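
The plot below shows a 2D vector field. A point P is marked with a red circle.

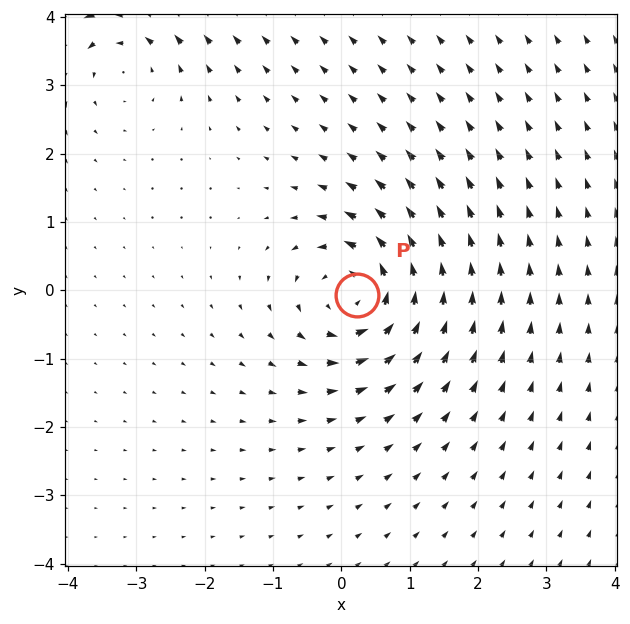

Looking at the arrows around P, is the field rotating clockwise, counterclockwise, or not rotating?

Near P at (0.2, -0.1) the arrows circulate counterclockwise. The curl (z-component) there is about +6; positive curl means counterclockwise rotation.

counterclockwise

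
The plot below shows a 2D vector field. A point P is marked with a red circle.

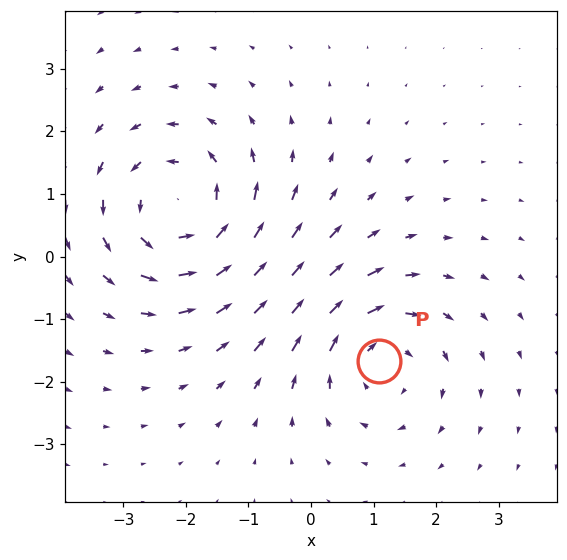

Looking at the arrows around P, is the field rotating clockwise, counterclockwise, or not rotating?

clockwise

Near P at (1.1, -1.7) the arrows circulate clockwise. The curl (z-component) there is about -4; negative curl means clockwise rotation.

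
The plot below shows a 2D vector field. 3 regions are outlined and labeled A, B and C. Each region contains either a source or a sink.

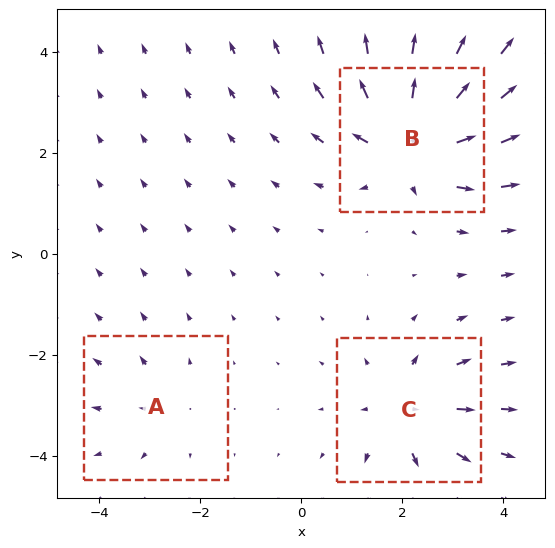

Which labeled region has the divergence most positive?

B

Divergence at each region's feature centre — A: about +2, B: about +6, C: about +4. Region B is most positive.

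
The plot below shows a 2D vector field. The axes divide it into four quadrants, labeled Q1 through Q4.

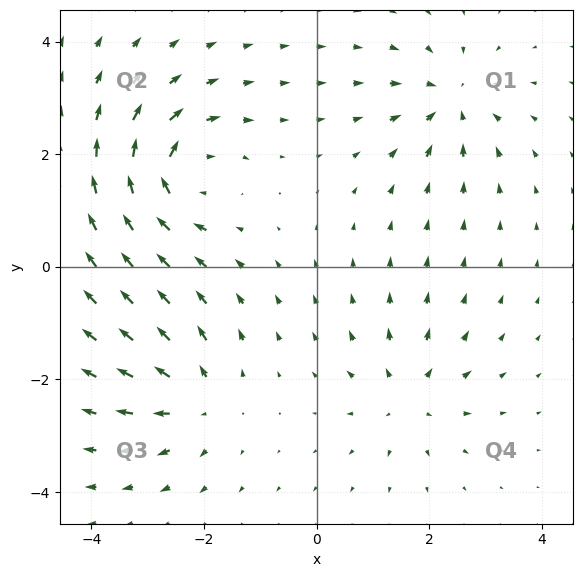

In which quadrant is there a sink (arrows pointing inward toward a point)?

Q1

The sink sits at approximately (2.4, 2.9), which lies in quadrant Q1. The divergence there is about -4, negative as expected for a sink.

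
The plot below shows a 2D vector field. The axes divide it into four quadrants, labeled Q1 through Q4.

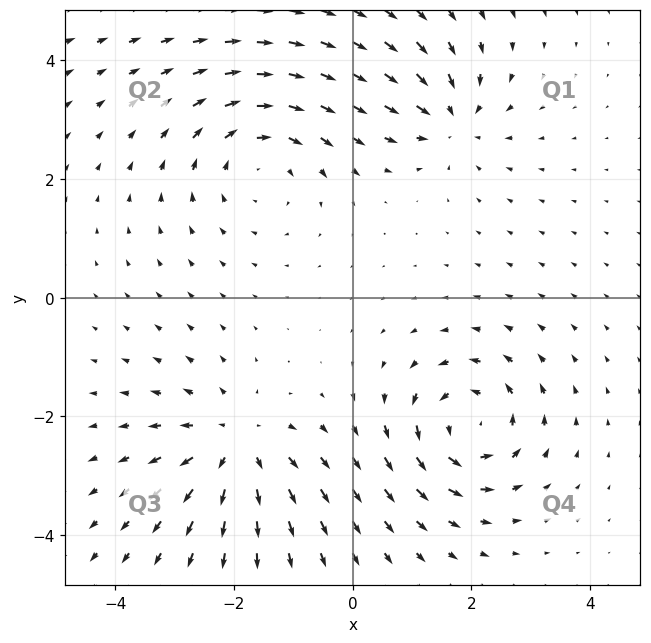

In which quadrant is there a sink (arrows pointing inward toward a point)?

Q1

The sink sits at approximately (1.7, 3.0), which lies in quadrant Q1. The divergence there is about -4, negative as expected for a sink.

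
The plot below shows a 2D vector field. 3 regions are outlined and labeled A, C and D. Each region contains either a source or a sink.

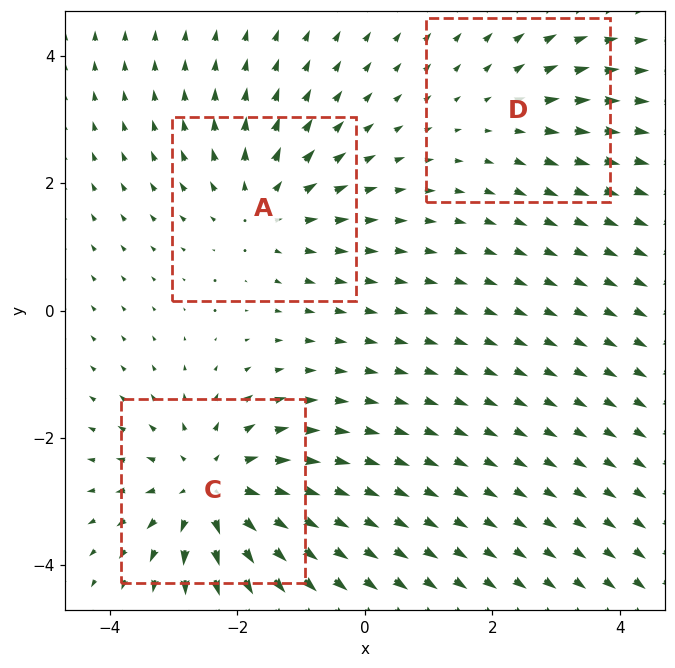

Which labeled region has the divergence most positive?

C

Divergence at each region's feature centre — A: about +3, C: about +4, D: about +2. Region C is most positive.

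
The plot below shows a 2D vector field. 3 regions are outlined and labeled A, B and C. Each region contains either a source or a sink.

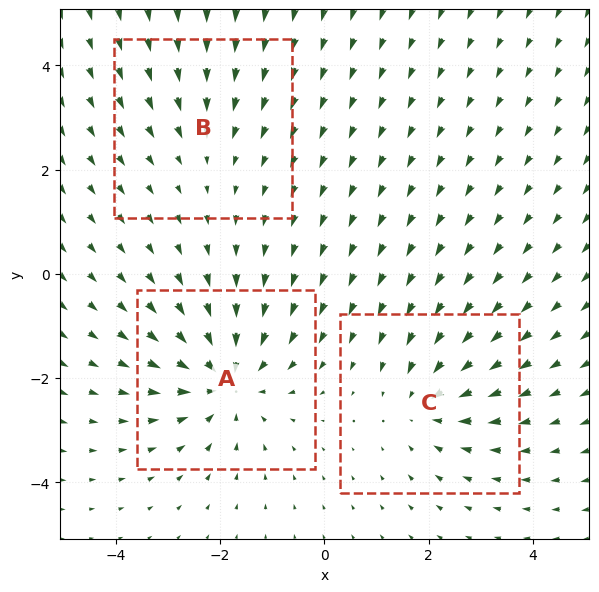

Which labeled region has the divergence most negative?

A

Divergence at each region's feature centre — A: about -4, B: about -2, C: about -3. Region A is most negative.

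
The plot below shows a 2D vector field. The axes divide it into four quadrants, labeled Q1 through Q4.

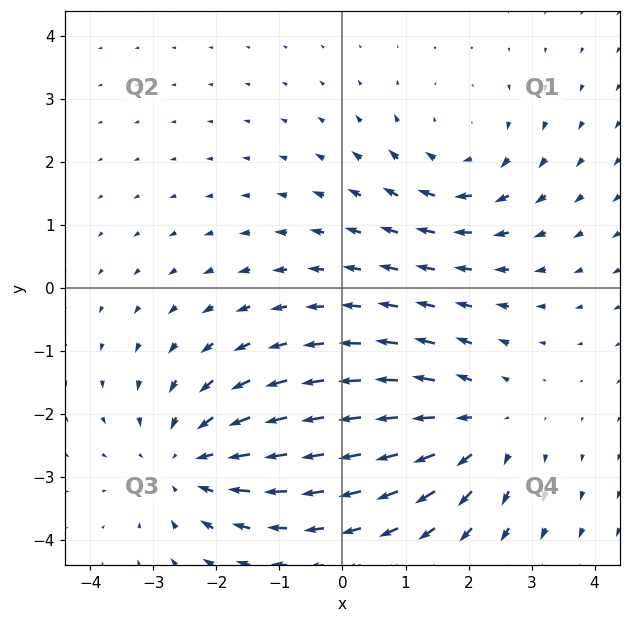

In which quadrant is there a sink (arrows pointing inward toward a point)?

The sink sits at approximately (-2.4, -2.7), which lies in quadrant Q3. The divergence there is about -4, negative as expected for a sink.

Q3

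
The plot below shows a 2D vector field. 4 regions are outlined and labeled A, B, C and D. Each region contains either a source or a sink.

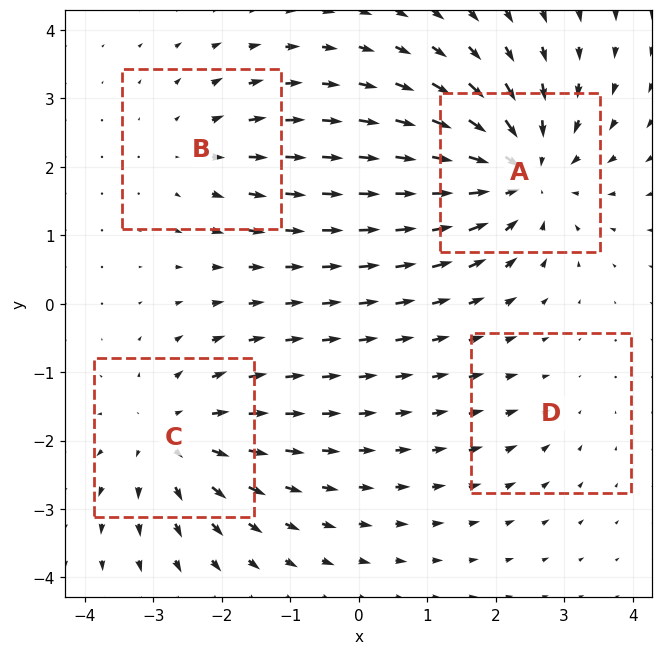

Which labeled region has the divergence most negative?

A

Divergence at each region's feature centre — A: about -6, B: about +3, C: about +5, D: about -2. Region A is most negative.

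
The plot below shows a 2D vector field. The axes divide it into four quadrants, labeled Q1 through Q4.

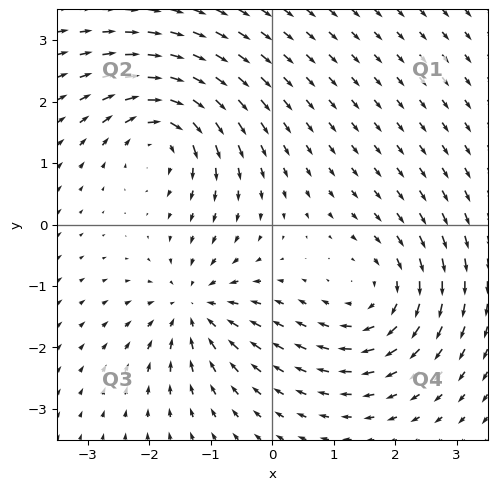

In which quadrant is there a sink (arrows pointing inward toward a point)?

Q3

The sink sits at approximately (-1.3, -1.3), which lies in quadrant Q3. The divergence there is about -5, negative as expected for a sink.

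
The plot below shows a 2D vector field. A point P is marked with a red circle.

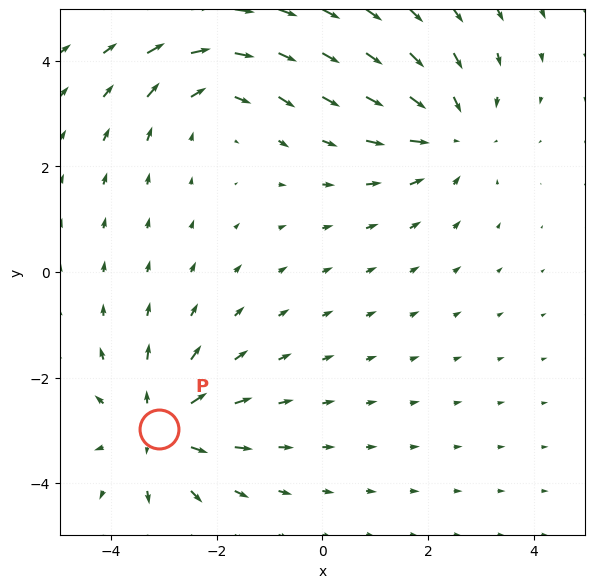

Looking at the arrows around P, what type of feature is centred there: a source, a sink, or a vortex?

source

At P (-3.1, -3.0) the arrows spread outward. Divergence about +5, curl ≈0 — positive divergence with near-zero curl is a source.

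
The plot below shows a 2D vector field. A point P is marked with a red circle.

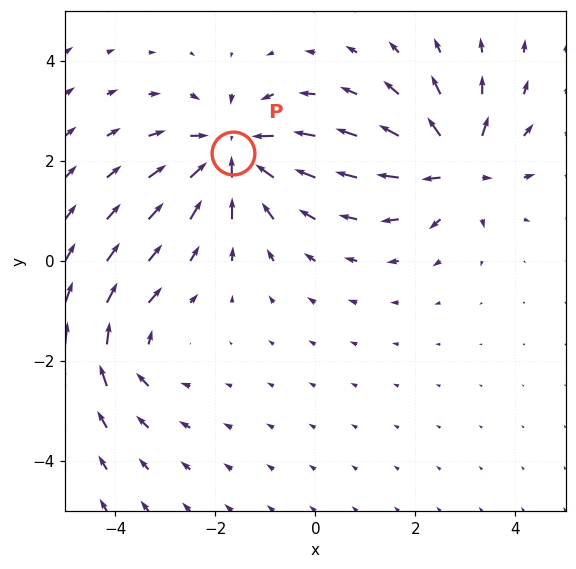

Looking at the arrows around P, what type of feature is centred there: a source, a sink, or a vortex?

At P (-1.7, 2.2) the arrows converge inward. Divergence about -5, curl ≈0 — negative divergence with near-zero curl is a sink.

sink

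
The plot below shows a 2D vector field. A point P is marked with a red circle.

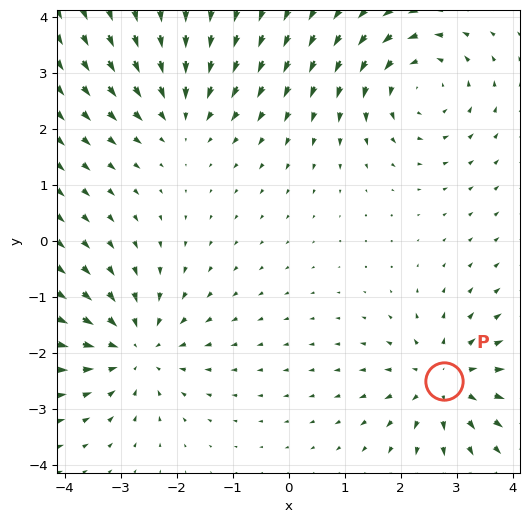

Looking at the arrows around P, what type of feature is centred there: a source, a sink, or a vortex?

source

At P (2.8, -2.5) the arrows spread outward. Divergence about +4, curl ≈0 — positive divergence with near-zero curl is a source.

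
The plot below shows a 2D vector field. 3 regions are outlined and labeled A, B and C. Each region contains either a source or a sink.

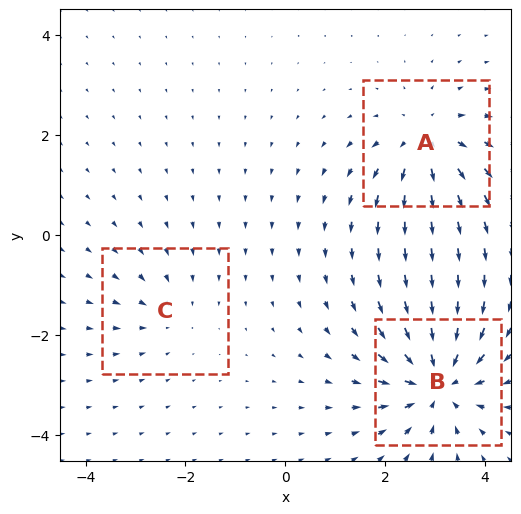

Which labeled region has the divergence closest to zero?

C

Divergence at each region's feature centre — A: about +4, B: about -5, C: about -2. Region C is closest to zero.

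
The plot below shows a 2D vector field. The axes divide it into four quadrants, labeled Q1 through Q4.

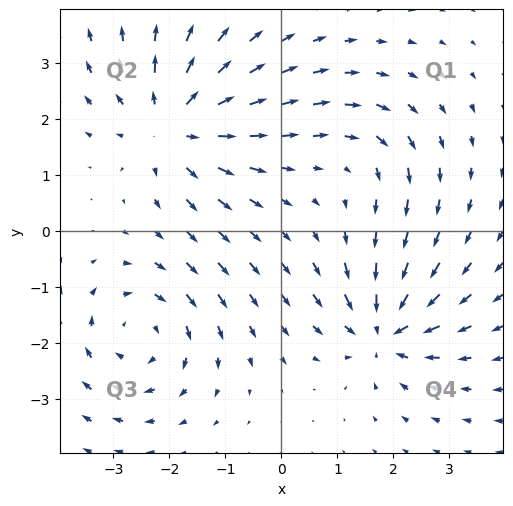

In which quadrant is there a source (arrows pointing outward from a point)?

Q2

The source sits at approximately (-1.9, 1.9), which lies in quadrant Q2. The divergence there is about +5, positive as expected for a source.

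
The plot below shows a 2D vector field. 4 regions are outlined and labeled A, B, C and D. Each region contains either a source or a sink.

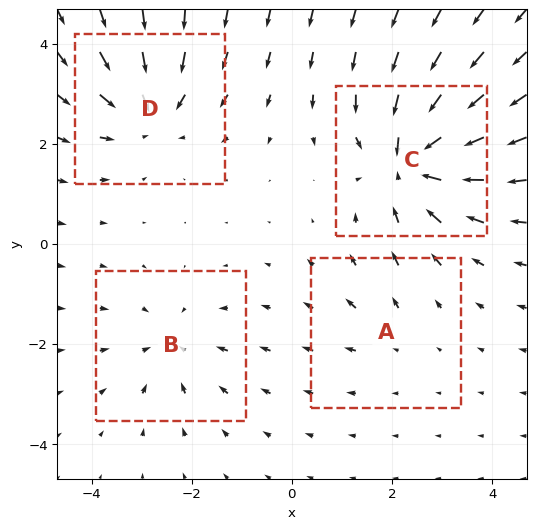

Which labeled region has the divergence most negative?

C

Divergence at each region's feature centre — A: about +2, B: about -4, C: about -7, D: about -5. Region C is most negative.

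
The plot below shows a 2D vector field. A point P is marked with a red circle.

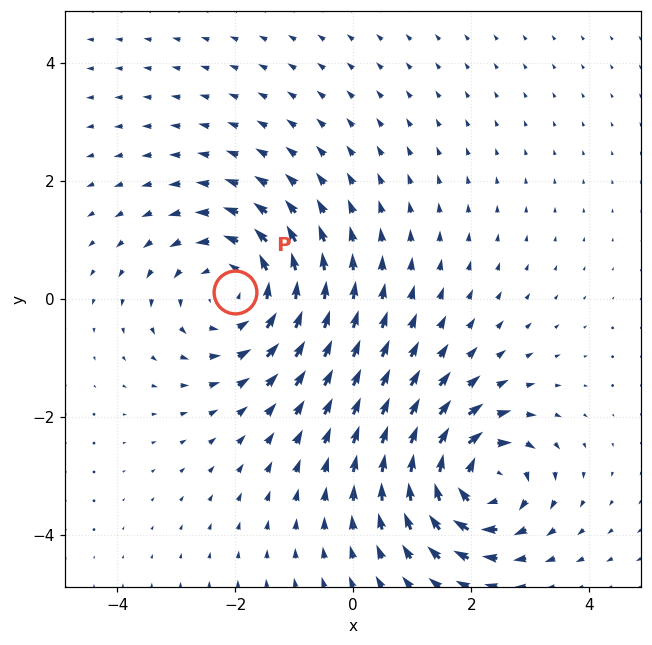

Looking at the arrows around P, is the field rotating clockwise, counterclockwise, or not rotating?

counterclockwise

Near P at (-2.0, 0.1) the arrows circulate counterclockwise. The curl (z-component) there is about +3; positive curl means counterclockwise rotation.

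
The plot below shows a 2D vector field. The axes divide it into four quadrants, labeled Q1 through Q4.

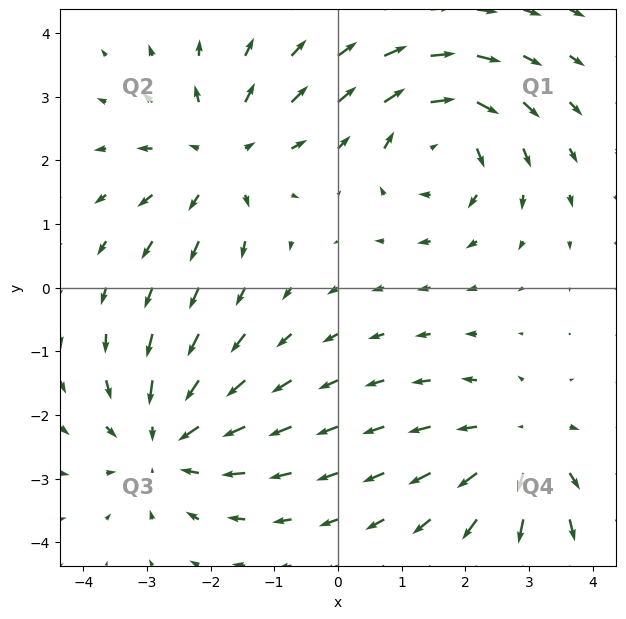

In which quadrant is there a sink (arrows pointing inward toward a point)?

Q3

The sink sits at approximately (-2.7, -2.4), which lies in quadrant Q3. The divergence there is about -4, negative as expected for a sink.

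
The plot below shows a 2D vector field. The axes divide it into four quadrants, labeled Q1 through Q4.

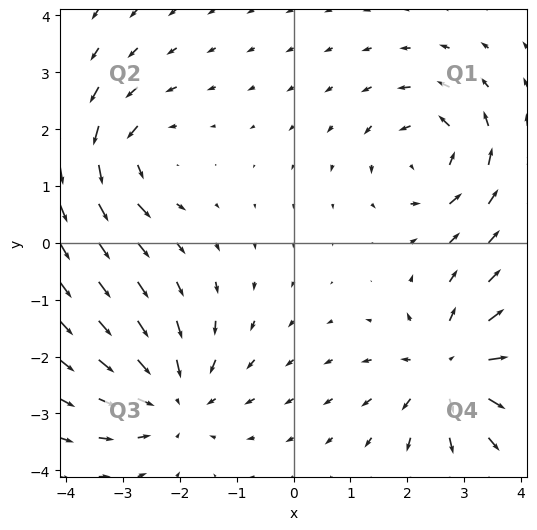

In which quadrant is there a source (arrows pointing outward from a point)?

Q4

The source sits at approximately (2.7, -2.2), which lies in quadrant Q4. The divergence there is about +5, positive as expected for a source.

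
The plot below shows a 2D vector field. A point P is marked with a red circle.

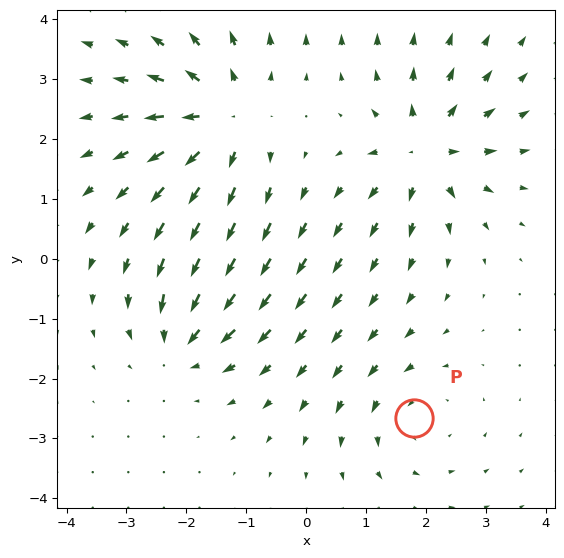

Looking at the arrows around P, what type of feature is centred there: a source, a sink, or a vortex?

At P (1.8, -2.7) the arrows circulate counterclockwise. Divergence ≈0, curl about +3 — near-zero divergence with nonzero curl is a vortex.

vortex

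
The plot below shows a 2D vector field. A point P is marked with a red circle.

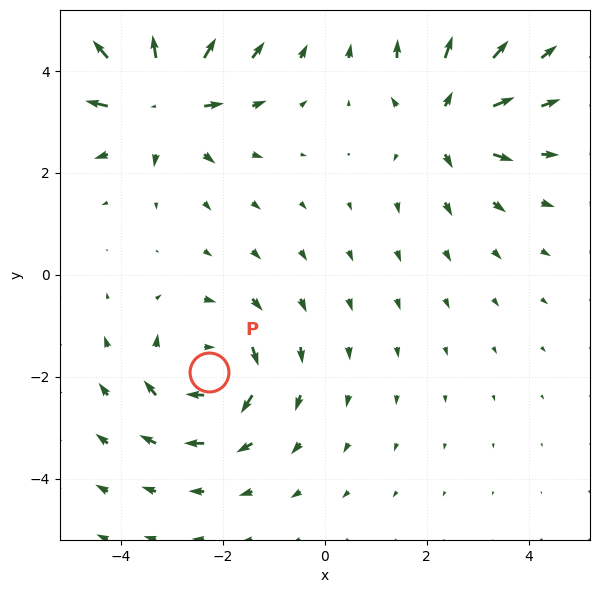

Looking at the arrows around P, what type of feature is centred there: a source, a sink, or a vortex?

vortex

At P (-2.3, -1.9) the arrows circulate clockwise. Divergence ≈0, curl about -4 — near-zero divergence with nonzero curl is a vortex.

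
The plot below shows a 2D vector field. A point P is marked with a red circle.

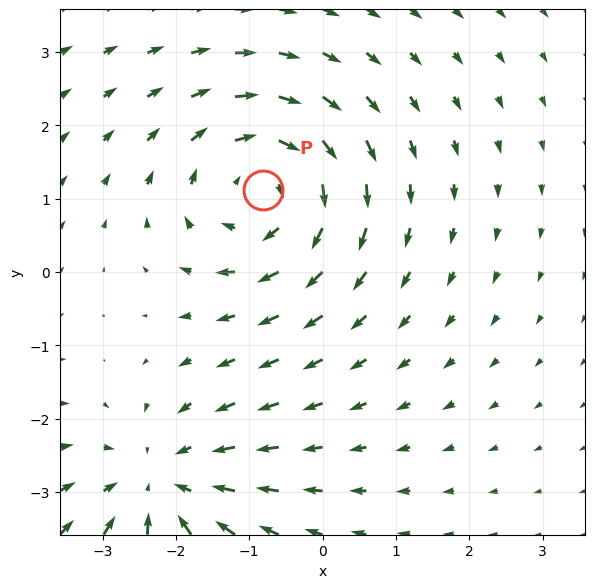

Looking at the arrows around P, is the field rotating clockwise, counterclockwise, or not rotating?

Near P at (-0.8, 1.1) the arrows circulate clockwise. The curl (z-component) there is about -4; negative curl means clockwise rotation.

clockwise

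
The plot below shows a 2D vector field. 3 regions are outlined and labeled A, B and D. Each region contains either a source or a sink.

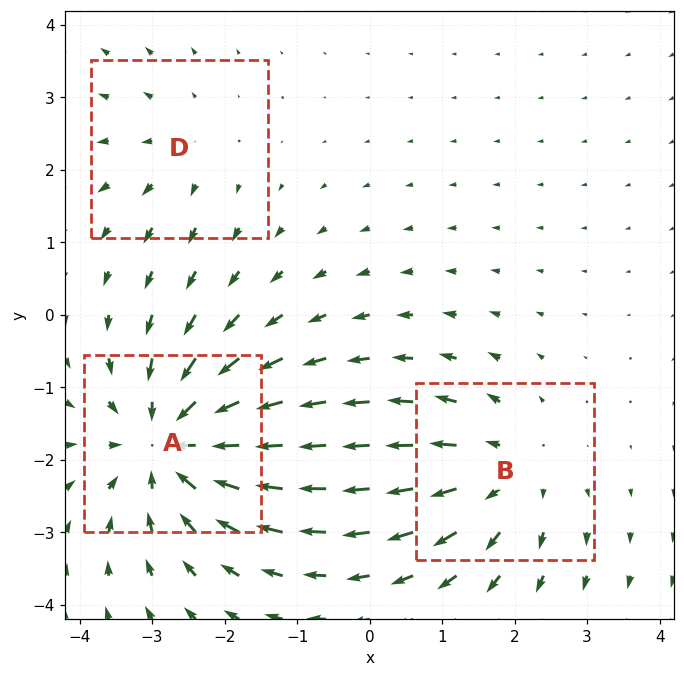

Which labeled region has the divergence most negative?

Divergence at each region's feature centre — A: about -5, B: about +3, D: about +2. Region A is most negative.

A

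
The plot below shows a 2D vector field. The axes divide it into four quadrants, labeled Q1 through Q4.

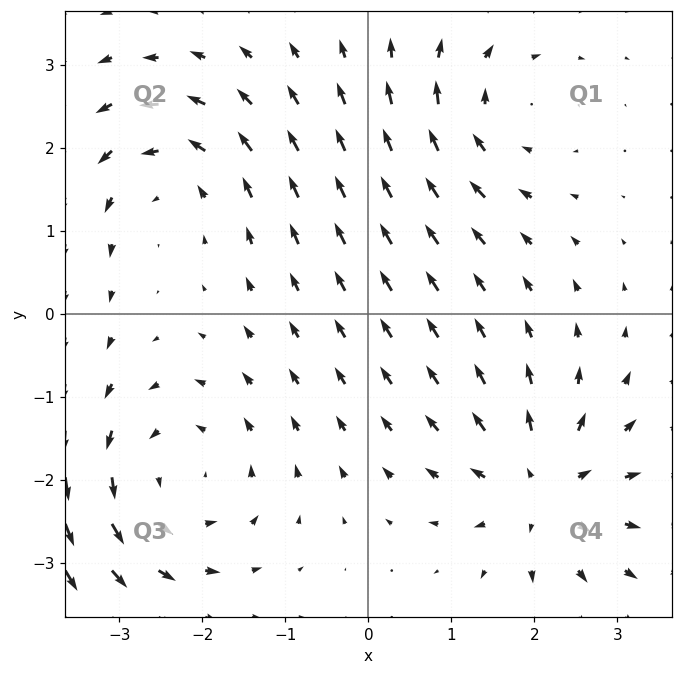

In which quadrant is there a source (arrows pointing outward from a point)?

The source sits at approximately (2.1, -2.1), which lies in quadrant Q4. The divergence there is about +6, positive as expected for a source.

Q4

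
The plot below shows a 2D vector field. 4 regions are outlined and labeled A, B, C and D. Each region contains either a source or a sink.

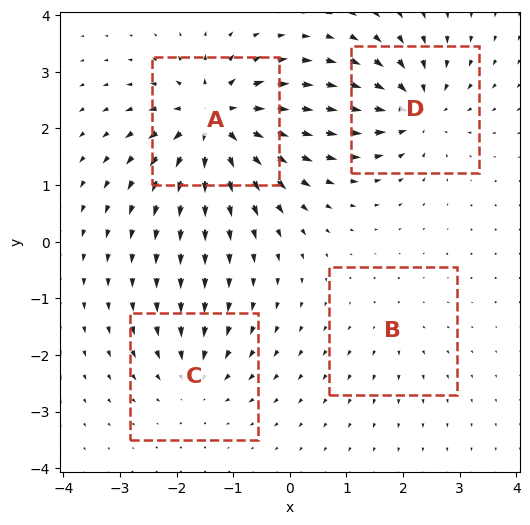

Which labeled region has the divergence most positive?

A

Divergence at each region's feature centre — A: about +9, B: about +2, C: about -4, D: about -6. Region A is most positive.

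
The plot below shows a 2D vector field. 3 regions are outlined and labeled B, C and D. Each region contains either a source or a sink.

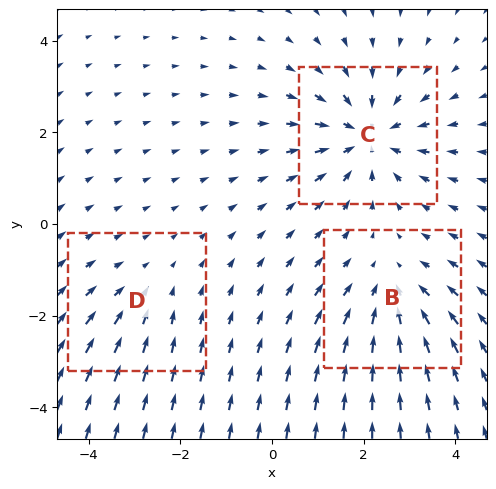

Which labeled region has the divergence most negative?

C

Divergence at each region's feature centre — B: about -3, C: about -4, D: about -2. Region C is most negative.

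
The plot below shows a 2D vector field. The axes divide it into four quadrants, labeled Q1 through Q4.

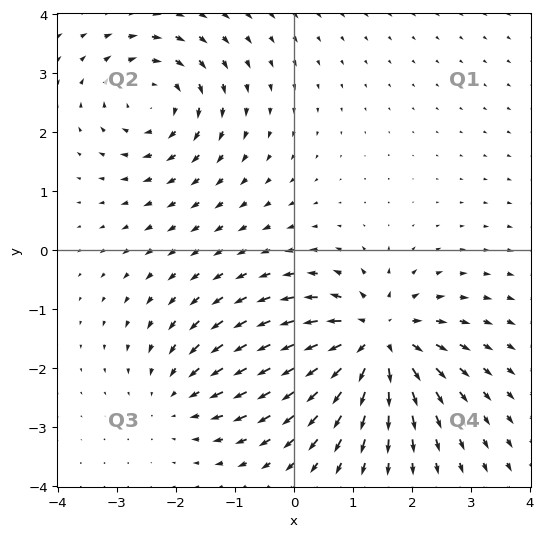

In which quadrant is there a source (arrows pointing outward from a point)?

The source sits at approximately (1.4, -1.5), which lies in quadrant Q4. The divergence there is about +6, positive as expected for a source.

Q4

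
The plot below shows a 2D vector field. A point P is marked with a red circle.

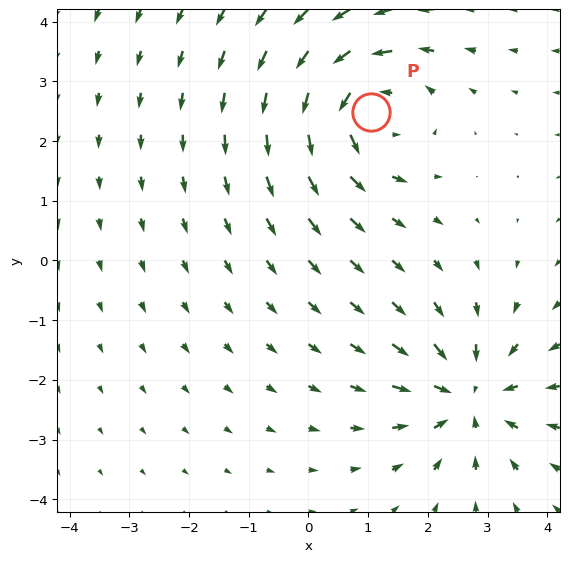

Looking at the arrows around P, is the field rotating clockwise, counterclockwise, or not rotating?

counterclockwise

Near P at (1.1, 2.5) the arrows circulate counterclockwise. The curl (z-component) there is about +4; positive curl means counterclockwise rotation.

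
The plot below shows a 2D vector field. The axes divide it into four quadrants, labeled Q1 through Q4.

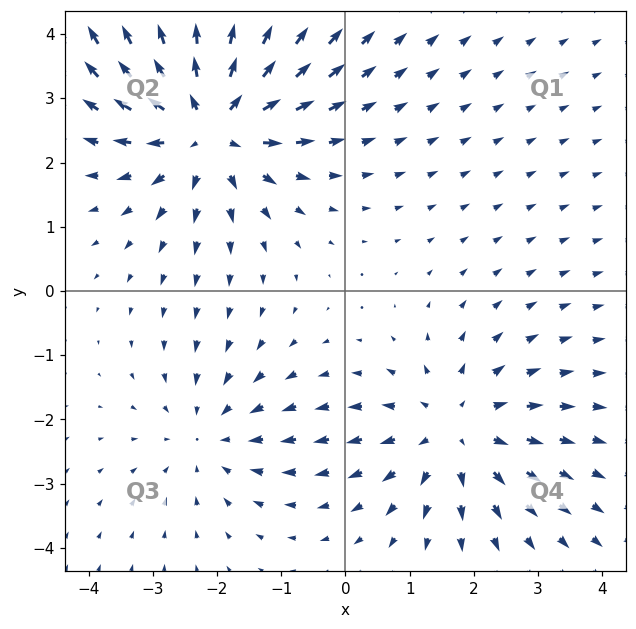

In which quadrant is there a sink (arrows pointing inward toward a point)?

Q3

The sink sits at approximately (-2.1, -2.3), which lies in quadrant Q3. The divergence there is about -2, negative as expected for a sink.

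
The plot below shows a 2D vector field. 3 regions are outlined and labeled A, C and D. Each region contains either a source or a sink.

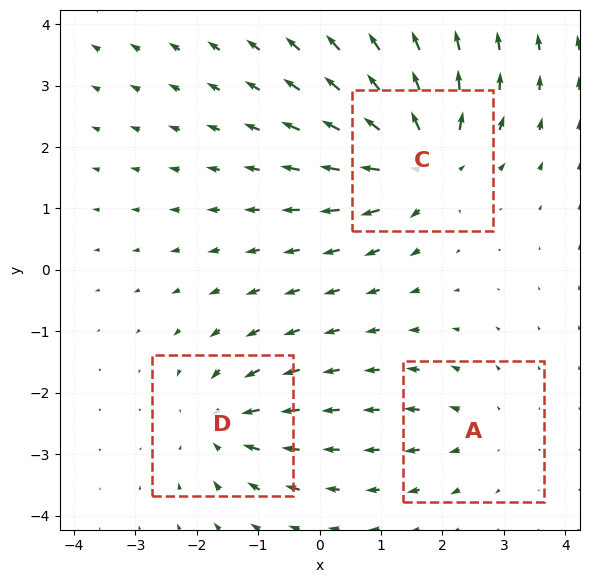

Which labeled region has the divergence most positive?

Divergence at each region's feature centre — A: about +2, C: about +5, D: about -4. Region C is most positive.

C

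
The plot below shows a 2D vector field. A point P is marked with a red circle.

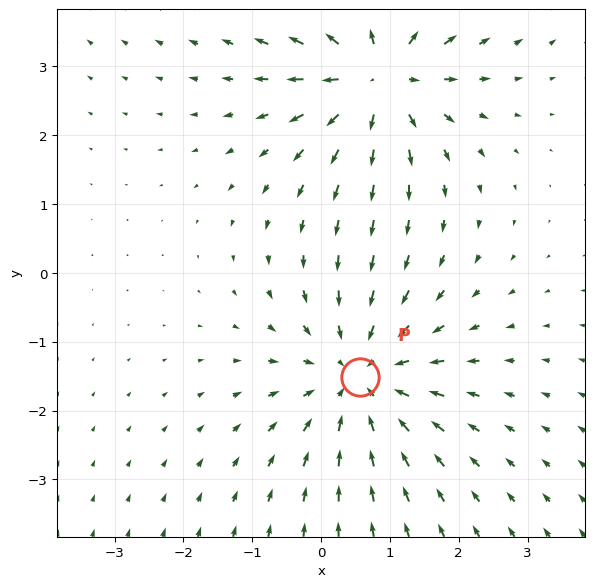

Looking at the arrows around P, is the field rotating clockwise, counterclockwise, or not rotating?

not rotating

Near P at (0.6, -1.5) the arrows show no circulation. The curl there is ≈0.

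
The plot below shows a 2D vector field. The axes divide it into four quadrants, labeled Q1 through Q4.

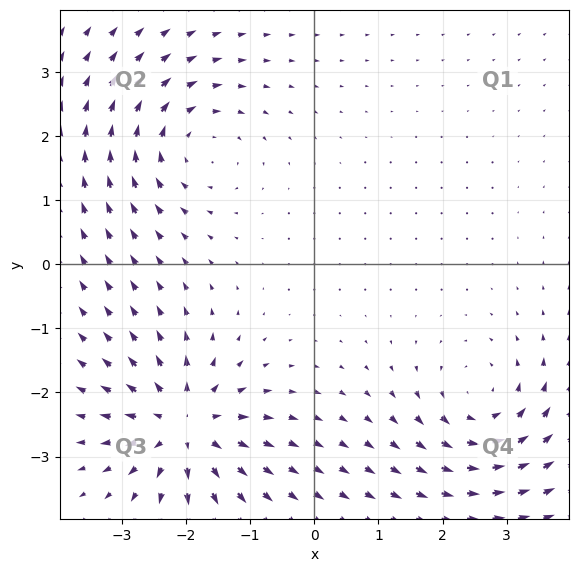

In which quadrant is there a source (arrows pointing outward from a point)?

Q3

The source sits at approximately (-2.0, -2.5), which lies in quadrant Q3. The divergence there is about +4, positive as expected for a source.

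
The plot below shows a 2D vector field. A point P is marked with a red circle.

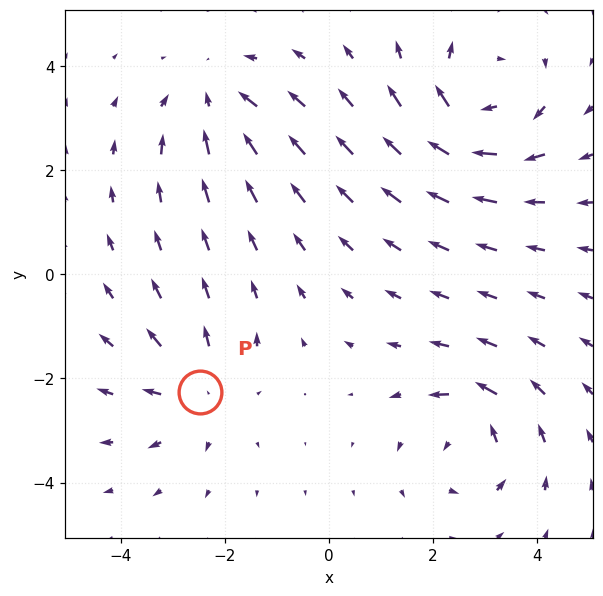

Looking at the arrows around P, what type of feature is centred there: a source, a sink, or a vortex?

source

At P (-2.5, -2.3) the arrows spread outward. Divergence about +4, curl ≈0 — positive divergence with near-zero curl is a source.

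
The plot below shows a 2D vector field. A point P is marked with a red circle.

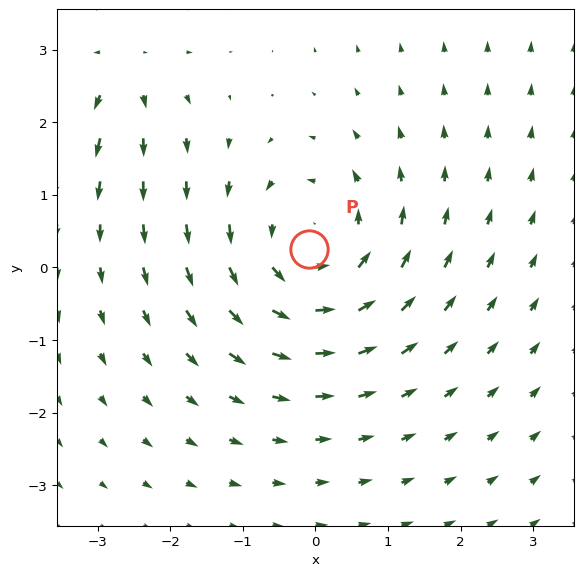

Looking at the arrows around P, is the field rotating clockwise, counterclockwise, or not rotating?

Near P at (-0.1, 0.3) the arrows circulate counterclockwise. The curl (z-component) there is about +3; positive curl means counterclockwise rotation.

counterclockwise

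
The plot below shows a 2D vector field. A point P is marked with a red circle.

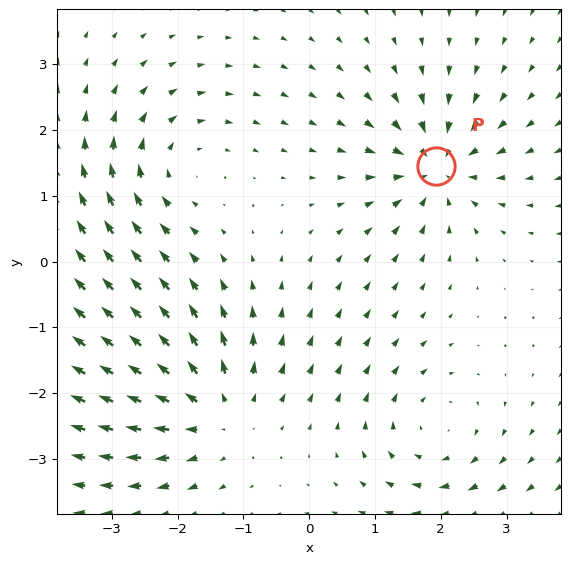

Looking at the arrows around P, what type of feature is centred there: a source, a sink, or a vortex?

sink

At P (1.9, 1.4) the arrows converge inward. Divergence about -6, curl ≈0 — negative divergence with near-zero curl is a sink.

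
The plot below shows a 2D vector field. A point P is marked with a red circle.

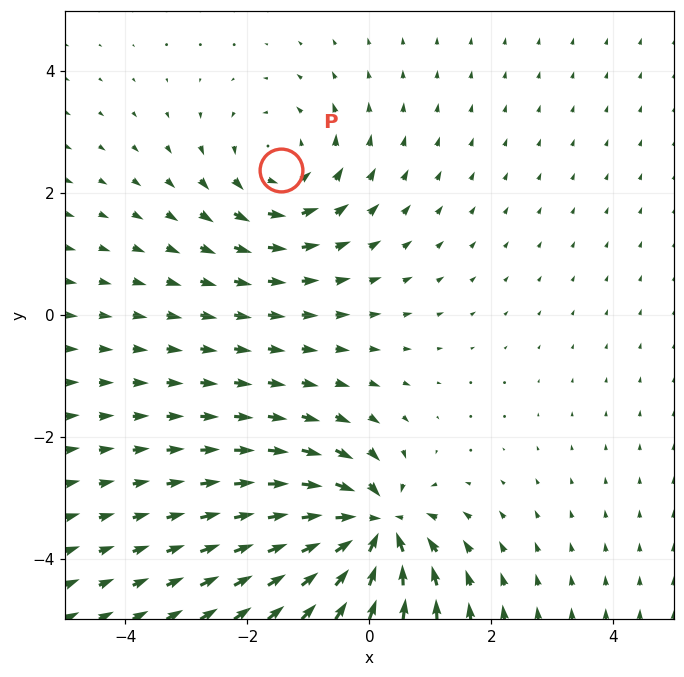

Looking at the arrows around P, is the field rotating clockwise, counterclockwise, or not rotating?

counterclockwise

Near P at (-1.5, 2.4) the arrows circulate counterclockwise. The curl (z-component) there is about +3; positive curl means counterclockwise rotation.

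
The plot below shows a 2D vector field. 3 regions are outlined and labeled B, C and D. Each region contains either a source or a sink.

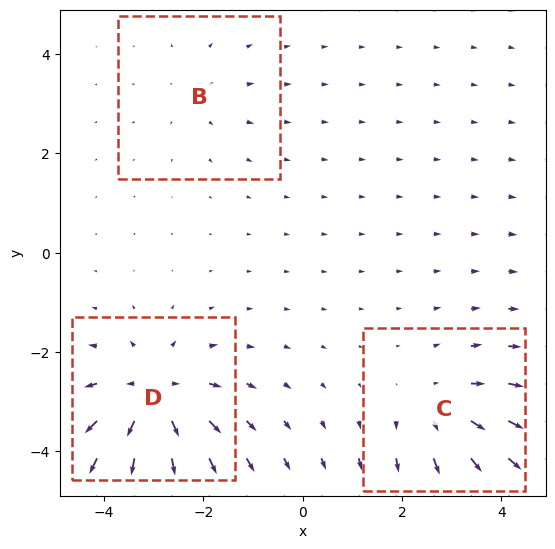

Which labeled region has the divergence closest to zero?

B

Divergence at each region's feature centre — B: about +2, C: about +3, D: about +5. Region B is closest to zero.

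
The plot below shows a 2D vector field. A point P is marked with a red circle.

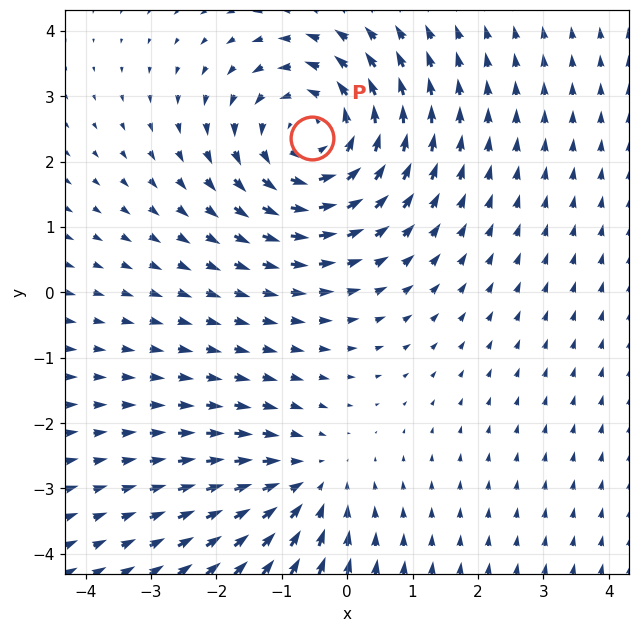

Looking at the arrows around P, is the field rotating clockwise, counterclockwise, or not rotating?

counterclockwise

Near P at (-0.5, 2.4) the arrows circulate counterclockwise. The curl (z-component) there is about +4; positive curl means counterclockwise rotation.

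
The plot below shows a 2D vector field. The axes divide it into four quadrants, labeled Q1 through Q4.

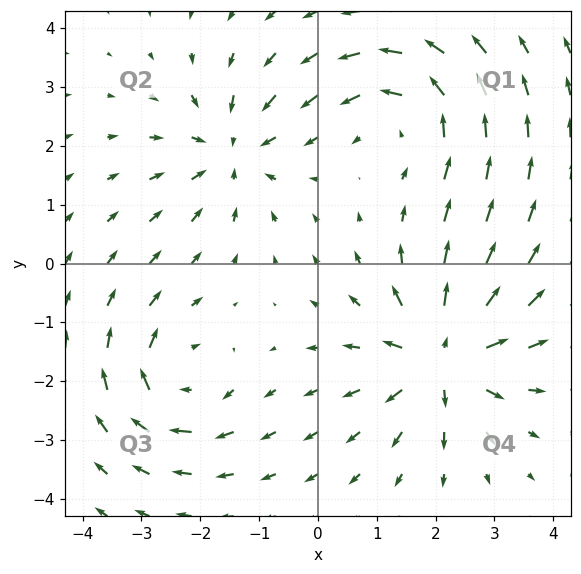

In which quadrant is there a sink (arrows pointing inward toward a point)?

The sink sits at approximately (-1.5, 1.9), which lies in quadrant Q2. The divergence there is about -4, negative as expected for a sink.

Q2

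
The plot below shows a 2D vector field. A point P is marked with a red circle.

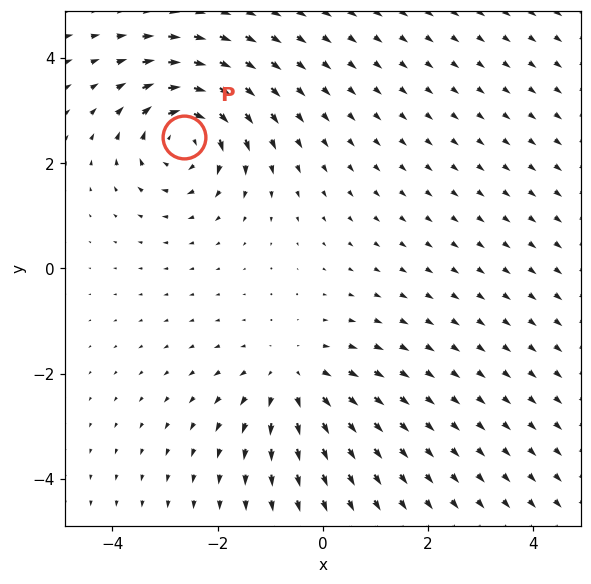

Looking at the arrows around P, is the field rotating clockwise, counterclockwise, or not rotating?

Near P at (-2.6, 2.5) the arrows circulate clockwise. The curl (z-component) there is about -4; negative curl means clockwise rotation.

clockwise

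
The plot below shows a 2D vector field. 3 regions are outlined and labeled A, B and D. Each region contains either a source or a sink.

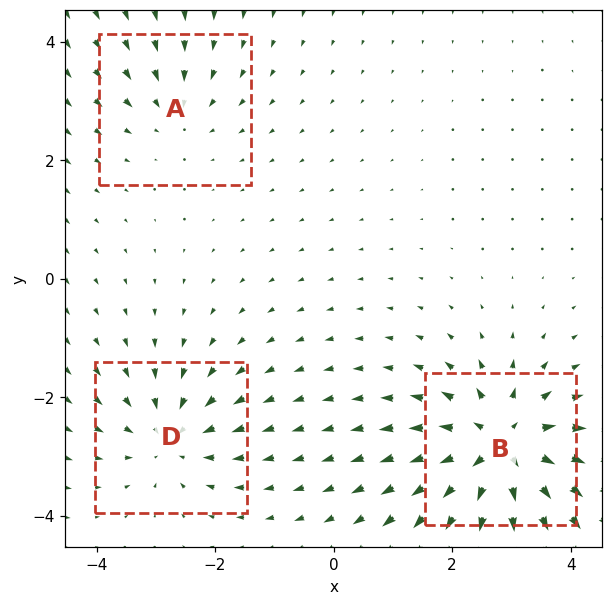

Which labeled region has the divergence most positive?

Divergence at each region's feature centre — A: about -2, B: about +6, D: about -4. Region B is most positive.

B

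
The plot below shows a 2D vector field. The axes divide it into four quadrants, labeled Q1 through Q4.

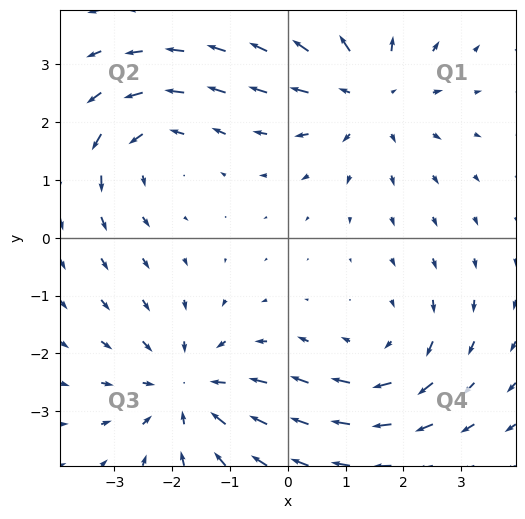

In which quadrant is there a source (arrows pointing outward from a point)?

Q1

The source sits at approximately (1.4, 2.5), which lies in quadrant Q1. The divergence there is about +3, positive as expected for a source.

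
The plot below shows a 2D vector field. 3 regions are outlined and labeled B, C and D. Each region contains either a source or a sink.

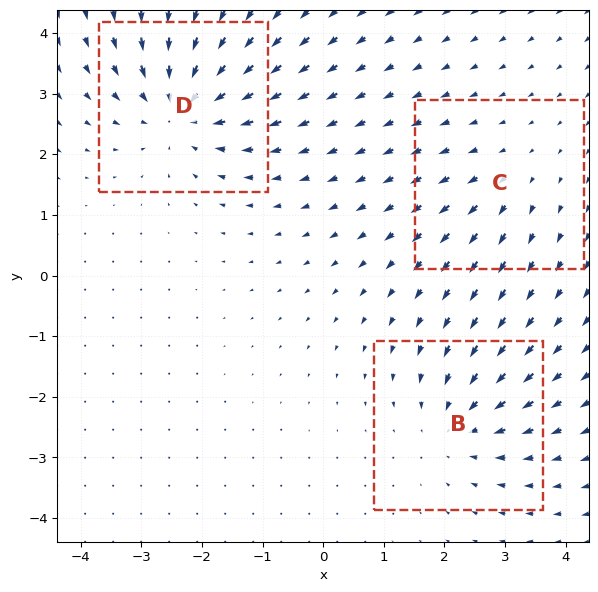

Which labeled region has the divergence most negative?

Divergence at each region's feature centre — B: about -3, C: about +2, D: about -5. Region D is most negative.

D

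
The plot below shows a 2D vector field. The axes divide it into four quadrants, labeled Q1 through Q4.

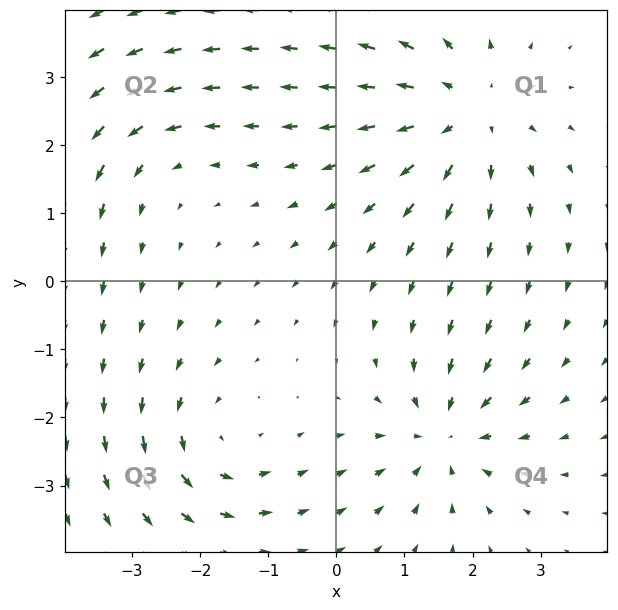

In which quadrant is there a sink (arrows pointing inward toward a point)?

Q4

The sink sits at approximately (1.6, -2.3), which lies in quadrant Q4. The divergence there is about -4, negative as expected for a sink.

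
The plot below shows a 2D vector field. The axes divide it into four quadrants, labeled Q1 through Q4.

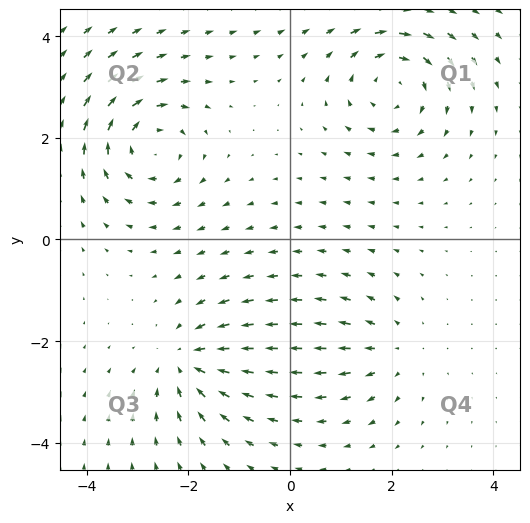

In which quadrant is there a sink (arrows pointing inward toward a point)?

The sink sits at approximately (-2.0, -2.4), which lies in quadrant Q3. The divergence there is about -5, negative as expected for a sink.

Q3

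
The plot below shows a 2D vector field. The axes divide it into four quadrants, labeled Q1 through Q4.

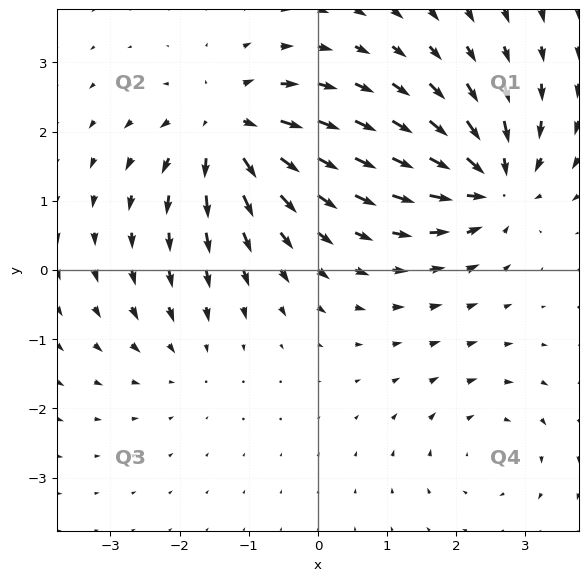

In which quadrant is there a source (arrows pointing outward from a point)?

The source sits at approximately (-1.3, 2.0), which lies in quadrant Q2. The divergence there is about +6, positive as expected for a source.

Q2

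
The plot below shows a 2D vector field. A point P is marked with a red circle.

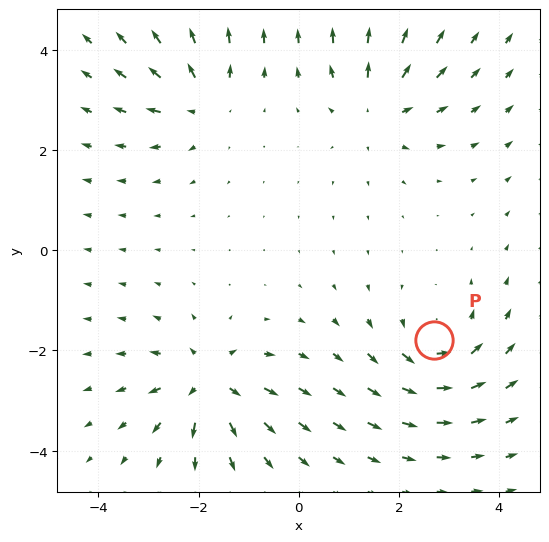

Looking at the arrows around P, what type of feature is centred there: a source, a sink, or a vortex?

At P (2.7, -1.8) the arrows circulate counterclockwise. Divergence ≈0, curl about +4 — near-zero divergence with nonzero curl is a vortex.

vortex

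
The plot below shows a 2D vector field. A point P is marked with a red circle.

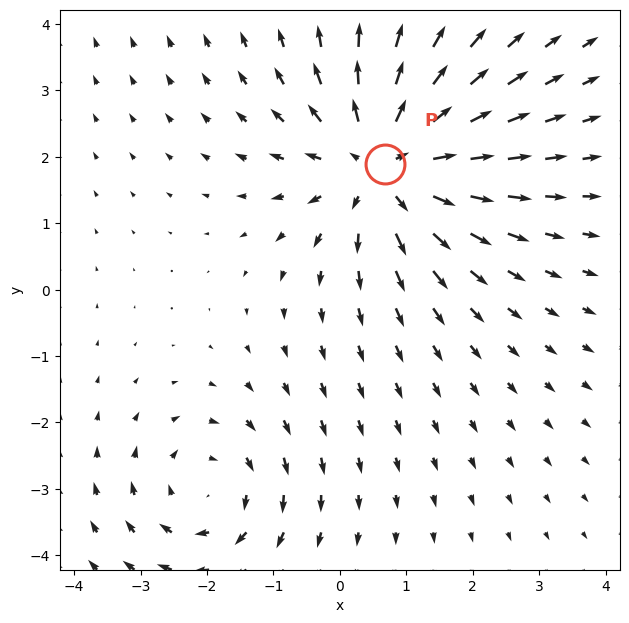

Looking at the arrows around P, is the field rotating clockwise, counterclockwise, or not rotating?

not rotating

Near P at (0.7, 1.9) the arrows show no circulation. The curl there is ≈0.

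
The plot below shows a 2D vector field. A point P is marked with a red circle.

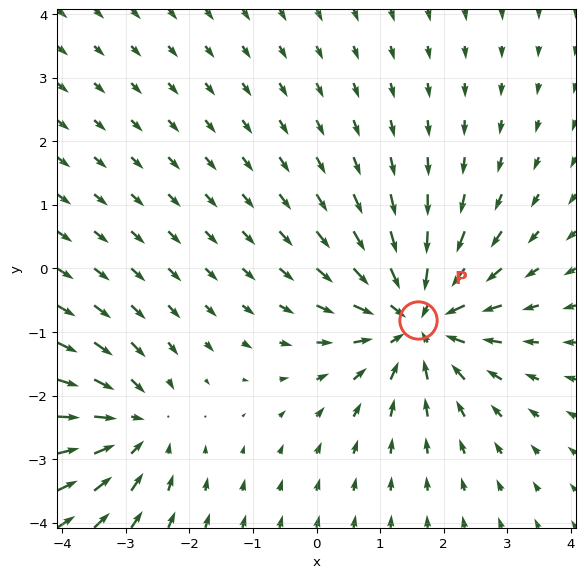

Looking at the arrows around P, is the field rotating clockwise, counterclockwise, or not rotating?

not rotating

Near P at (1.6, -0.8) the arrows show no circulation. The curl there is ≈0.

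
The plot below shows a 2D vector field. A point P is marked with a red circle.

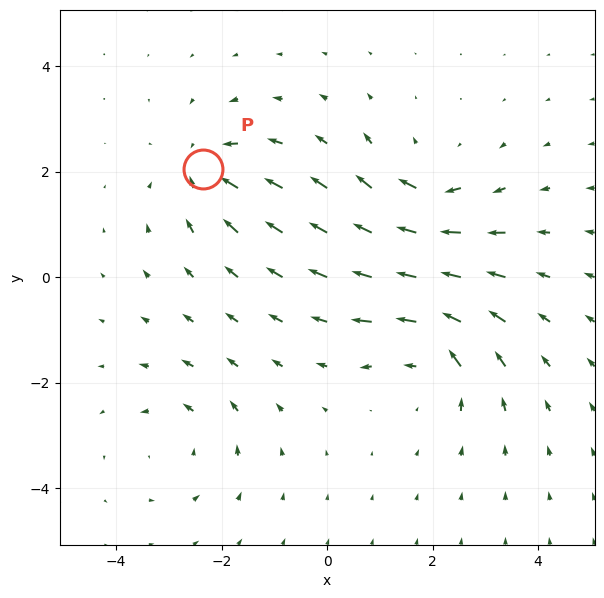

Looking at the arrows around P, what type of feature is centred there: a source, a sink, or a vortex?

At P (-2.3, 2.1) the arrows converge inward. Divergence about -5, curl ≈0 — negative divergence with near-zero curl is a sink.

sink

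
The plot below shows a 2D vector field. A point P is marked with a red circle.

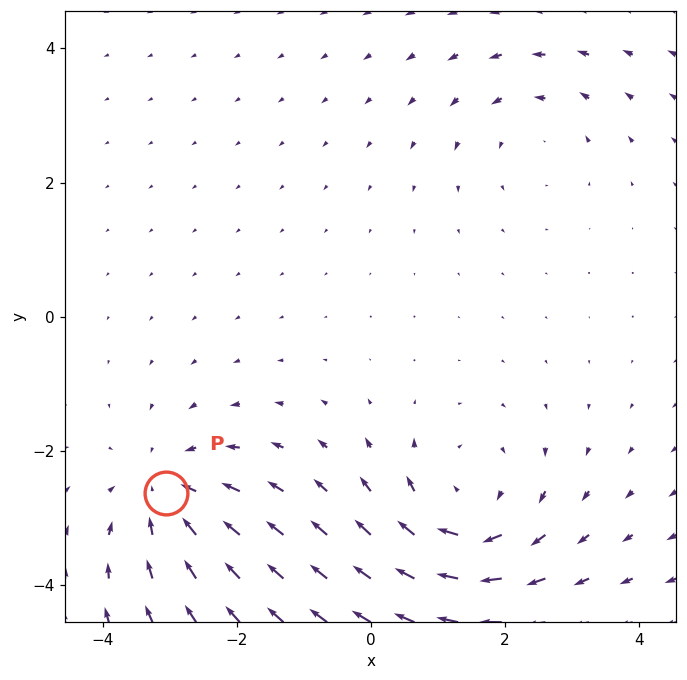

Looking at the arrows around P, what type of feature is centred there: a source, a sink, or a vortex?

sink

At P (-3.1, -2.6) the arrows converge inward. Divergence about -4, curl ≈0 — negative divergence with near-zero curl is a sink.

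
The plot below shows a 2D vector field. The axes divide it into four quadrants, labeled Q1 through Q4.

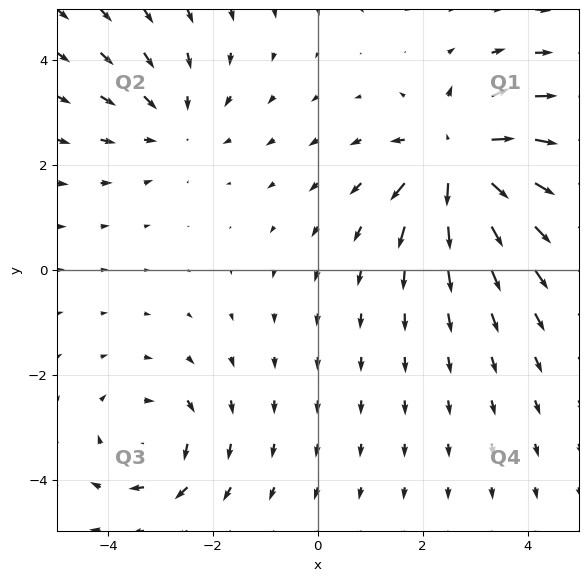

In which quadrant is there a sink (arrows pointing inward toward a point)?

Q2

The sink sits at approximately (-2.7, 2.8), which lies in quadrant Q2. The divergence there is about -3, negative as expected for a sink.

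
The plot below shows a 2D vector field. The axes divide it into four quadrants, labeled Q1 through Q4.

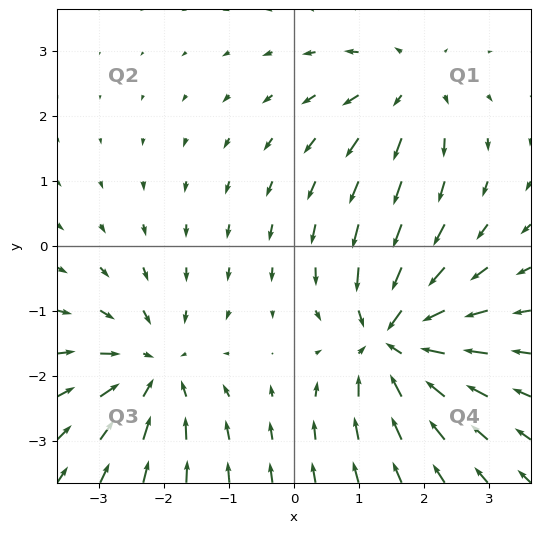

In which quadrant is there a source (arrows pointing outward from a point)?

Q1

The source sits at approximately (1.8, 2.5), which lies in quadrant Q1. The divergence there is about +3, positive as expected for a source.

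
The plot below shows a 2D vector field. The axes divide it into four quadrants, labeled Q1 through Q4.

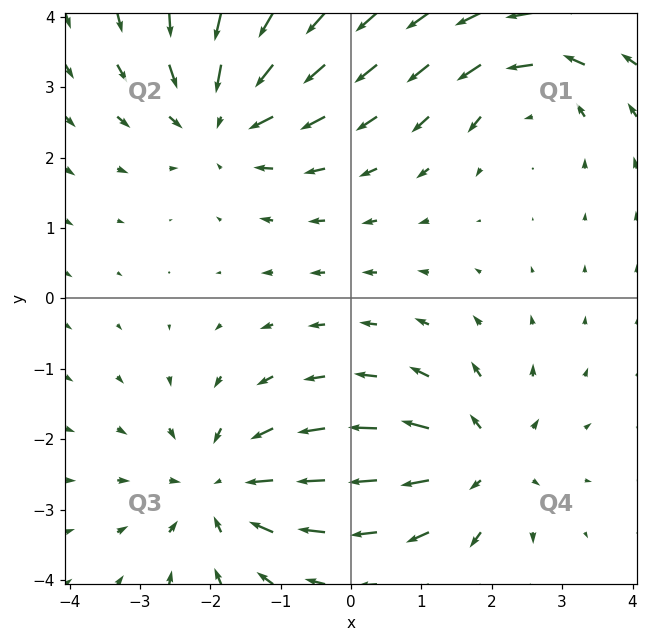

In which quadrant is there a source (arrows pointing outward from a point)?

Q4

The source sits at approximately (1.9, -2.3), which lies in quadrant Q4. The divergence there is about +5, positive as expected for a source.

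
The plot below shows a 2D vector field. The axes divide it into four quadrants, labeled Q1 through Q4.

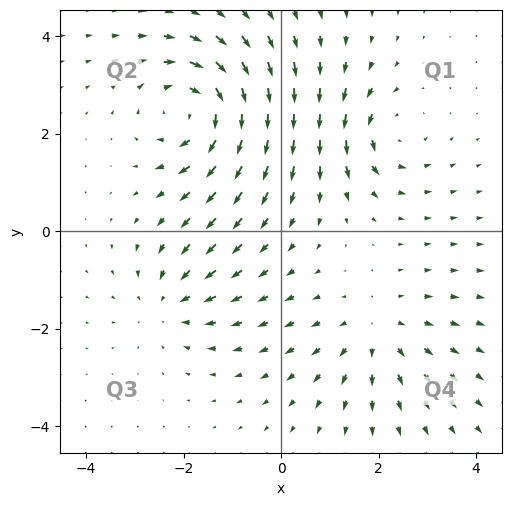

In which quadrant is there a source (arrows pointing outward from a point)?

The source sits at approximately (1.9, -2.0), which lies in quadrant Q4. The divergence there is about +3, positive as expected for a source.

Q4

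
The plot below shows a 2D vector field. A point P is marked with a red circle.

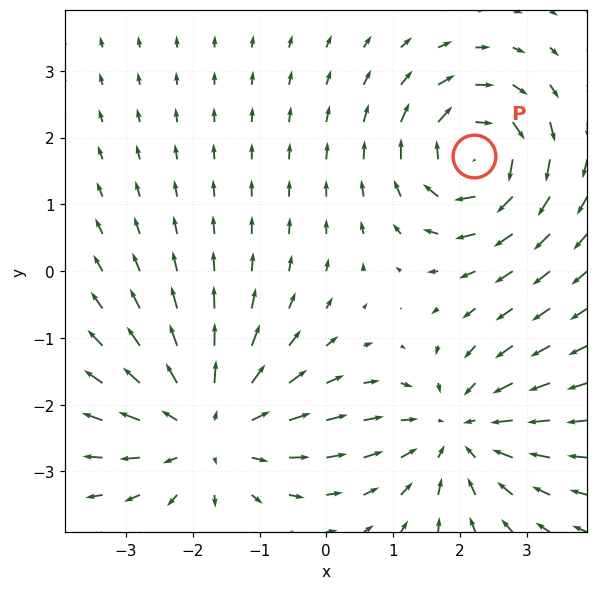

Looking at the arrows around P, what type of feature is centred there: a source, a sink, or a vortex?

vortex

At P (2.2, 1.7) the arrows circulate clockwise. Divergence ≈0, curl about -5 — near-zero divergence with nonzero curl is a vortex.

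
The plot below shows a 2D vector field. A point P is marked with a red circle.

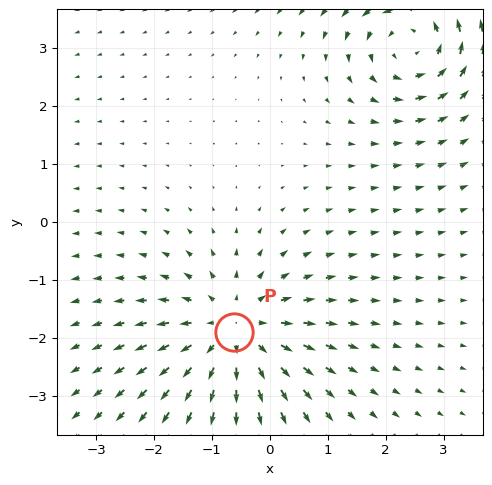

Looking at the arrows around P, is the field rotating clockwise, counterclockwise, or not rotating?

not rotating

Near P at (-0.6, -1.9) the arrows show no circulation. The curl there is ≈0.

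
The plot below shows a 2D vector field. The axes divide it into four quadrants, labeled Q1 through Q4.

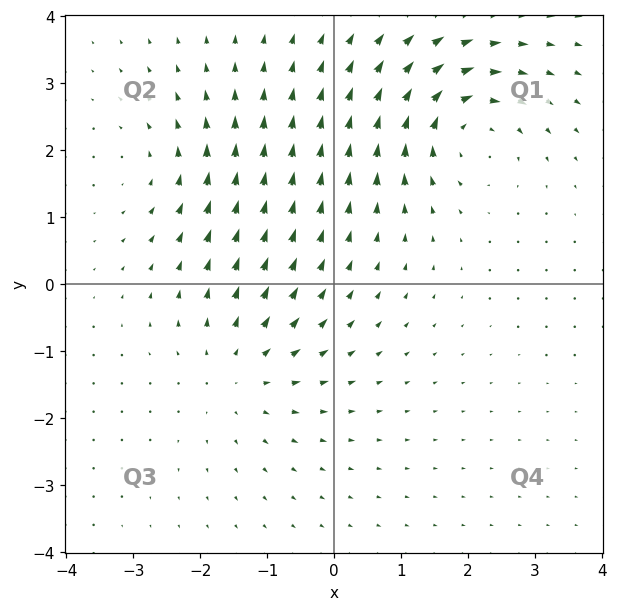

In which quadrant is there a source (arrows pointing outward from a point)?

The source sits at approximately (-1.4, -1.3), which lies in quadrant Q3. The divergence there is about +3, positive as expected for a source.

Q3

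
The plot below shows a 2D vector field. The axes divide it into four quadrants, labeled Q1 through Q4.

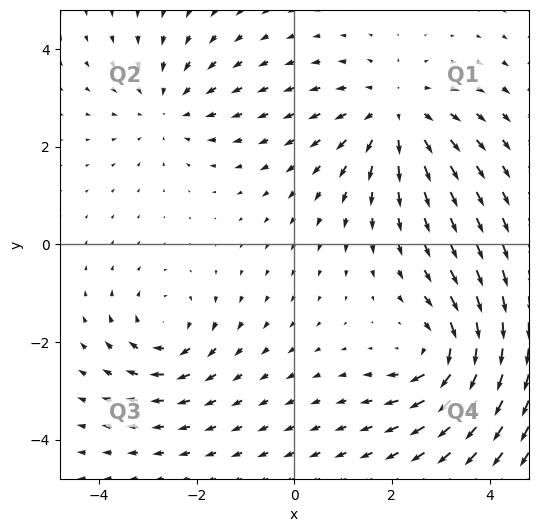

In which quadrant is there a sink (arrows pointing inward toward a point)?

Q2

The sink sits at approximately (-2.6, 2.8), which lies in quadrant Q2. The divergence there is about -3, negative as expected for a sink.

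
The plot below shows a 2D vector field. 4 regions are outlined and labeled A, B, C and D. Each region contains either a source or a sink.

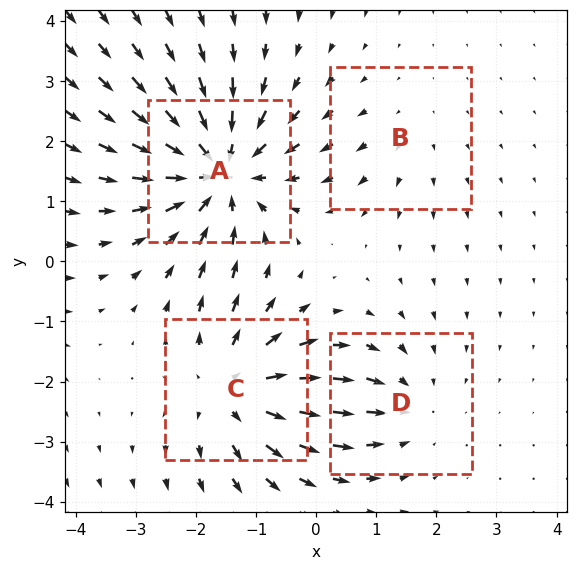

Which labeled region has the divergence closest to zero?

Divergence at each region's feature centre — A: about -6, B: about +2, C: about +5, D: about -3. Region B is closest to zero.

B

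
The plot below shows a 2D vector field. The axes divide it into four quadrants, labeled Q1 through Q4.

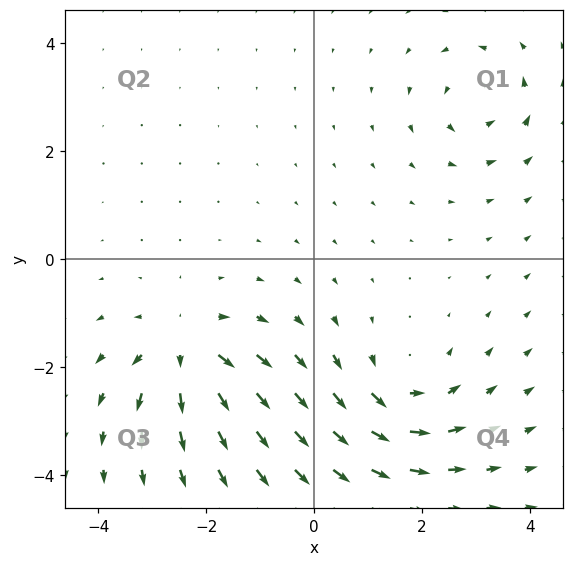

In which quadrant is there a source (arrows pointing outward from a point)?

Q3

The source sits at approximately (-2.4, -1.7), which lies in quadrant Q3. The divergence there is about +5, positive as expected for a source.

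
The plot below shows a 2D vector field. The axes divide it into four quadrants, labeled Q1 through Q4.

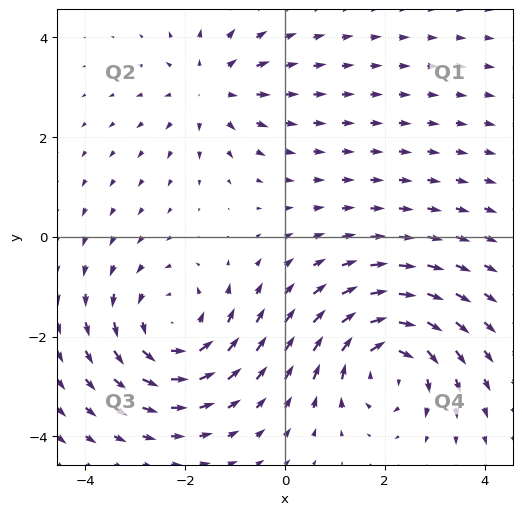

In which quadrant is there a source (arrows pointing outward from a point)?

The source sits at approximately (-1.5, 3.0), which lies in quadrant Q2. The divergence there is about +3, positive as expected for a source.

Q2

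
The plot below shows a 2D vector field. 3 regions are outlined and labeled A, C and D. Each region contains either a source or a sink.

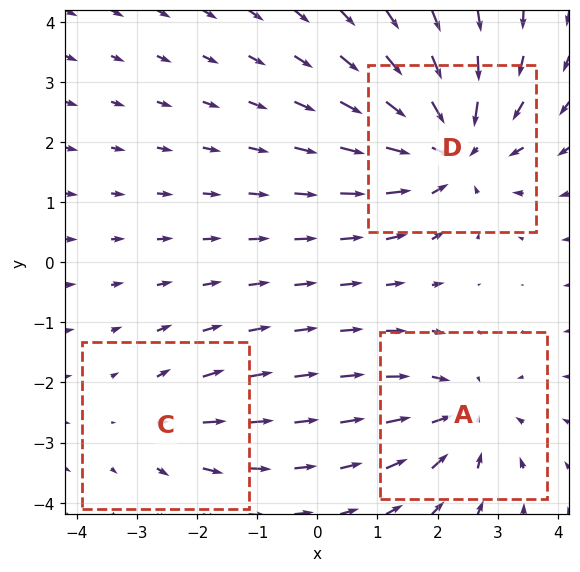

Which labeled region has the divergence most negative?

Divergence at each region's feature centre — A: about -3, C: about +2, D: about -4. Region D is most negative.

D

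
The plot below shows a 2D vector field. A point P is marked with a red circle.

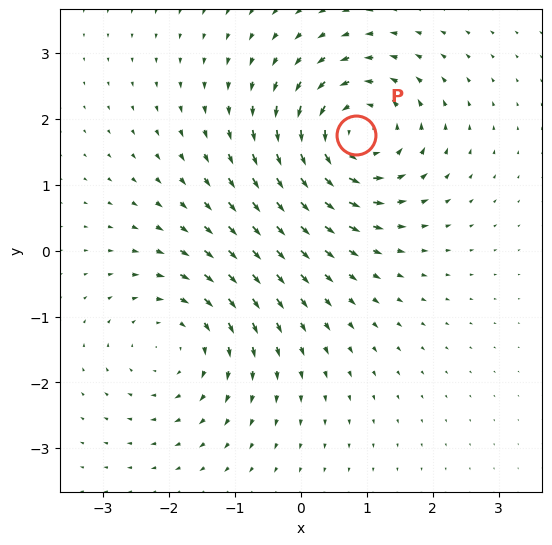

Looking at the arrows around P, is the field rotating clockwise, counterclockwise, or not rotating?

counterclockwise

Near P at (0.8, 1.8) the arrows circulate counterclockwise. The curl (z-component) there is about +6; positive curl means counterclockwise rotation.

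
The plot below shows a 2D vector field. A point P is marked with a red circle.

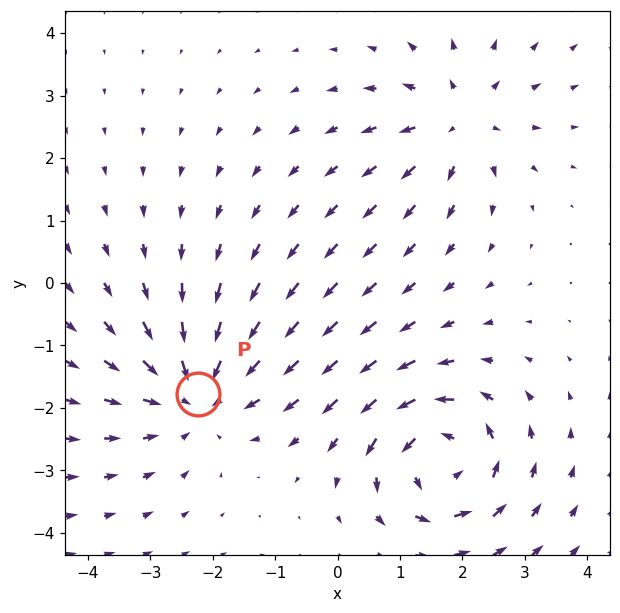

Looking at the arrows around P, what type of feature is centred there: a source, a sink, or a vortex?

At P (-2.2, -1.8) the arrows converge inward. Divergence about -4, curl ≈0 — negative divergence with near-zero curl is a sink.

sink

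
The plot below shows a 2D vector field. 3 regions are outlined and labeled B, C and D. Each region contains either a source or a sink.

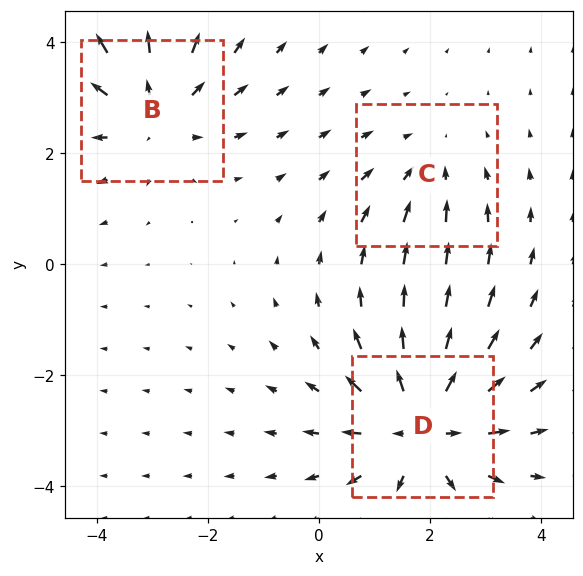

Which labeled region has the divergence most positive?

D

Divergence at each region's feature centre — B: about +3, C: about -2, D: about +4. Region D is most positive.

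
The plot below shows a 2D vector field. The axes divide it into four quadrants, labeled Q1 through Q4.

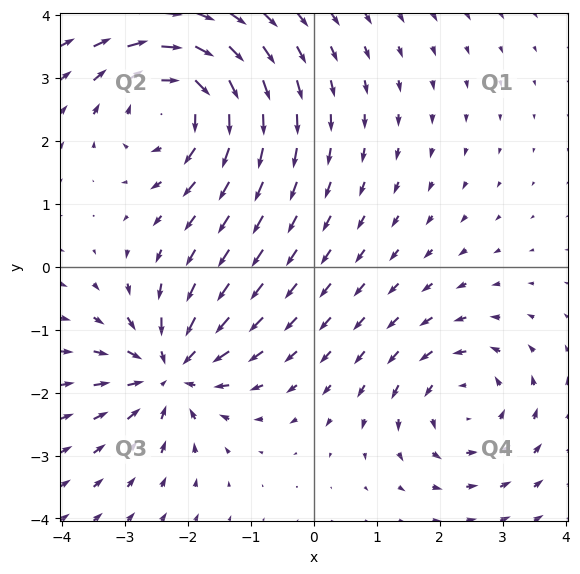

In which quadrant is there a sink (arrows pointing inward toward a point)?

Q3

The sink sits at approximately (-2.3, -1.7), which lies in quadrant Q3. The divergence there is about -4, negative as expected for a sink.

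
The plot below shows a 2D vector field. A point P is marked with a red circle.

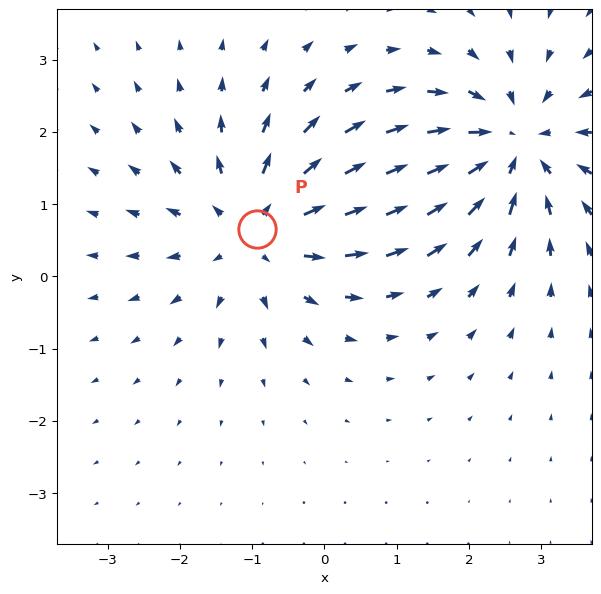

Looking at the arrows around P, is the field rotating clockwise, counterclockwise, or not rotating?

not rotating

Near P at (-0.9, 0.6) the arrows show no circulation. The curl there is ≈0.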